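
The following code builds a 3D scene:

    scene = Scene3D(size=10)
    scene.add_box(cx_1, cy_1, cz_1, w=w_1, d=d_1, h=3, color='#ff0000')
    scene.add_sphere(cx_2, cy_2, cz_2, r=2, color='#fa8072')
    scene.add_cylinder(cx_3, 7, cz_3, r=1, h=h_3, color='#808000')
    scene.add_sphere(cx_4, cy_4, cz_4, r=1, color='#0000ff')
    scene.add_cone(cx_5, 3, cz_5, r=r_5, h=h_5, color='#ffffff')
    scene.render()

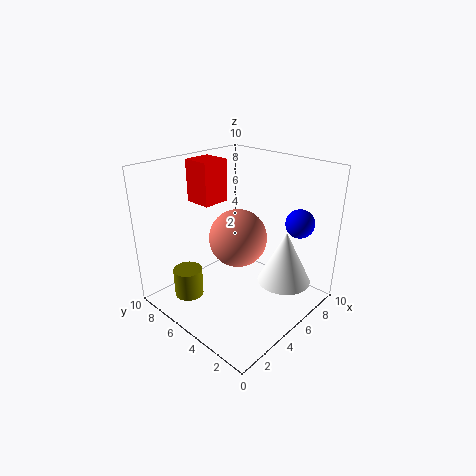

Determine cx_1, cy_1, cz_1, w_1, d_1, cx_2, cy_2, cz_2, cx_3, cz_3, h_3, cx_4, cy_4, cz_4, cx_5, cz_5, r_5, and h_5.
cx_1 = 4
cy_1 = 7
cz_1 = 7
w_1 = 2
d_1 = 2
cx_2 = 5
cy_2 = 5
cz_2 = 5
cx_3 = 2
cz_3 = 1
h_3 = 2
cx_4 = 8
cy_4 = 2
cz_4 = 6
cx_5 = 8
cz_5 = 1
r_5 = 2
h_5 = 4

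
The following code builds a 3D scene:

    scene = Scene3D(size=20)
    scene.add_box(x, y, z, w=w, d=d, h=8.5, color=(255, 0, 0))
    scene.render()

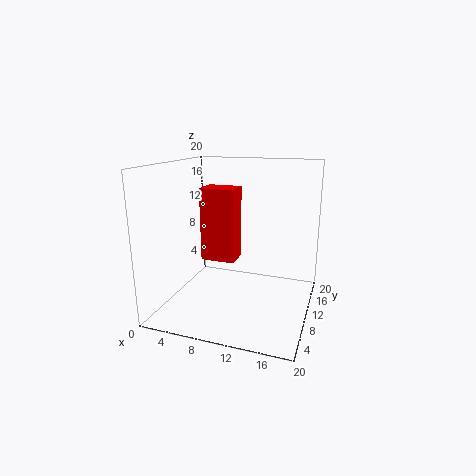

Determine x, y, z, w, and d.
x = 8, y = 2.5, z = 9.5, w = 4, d = 3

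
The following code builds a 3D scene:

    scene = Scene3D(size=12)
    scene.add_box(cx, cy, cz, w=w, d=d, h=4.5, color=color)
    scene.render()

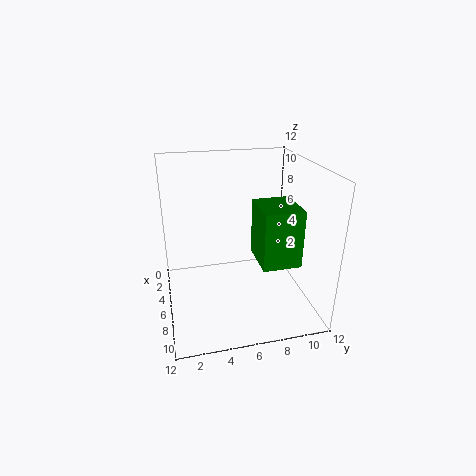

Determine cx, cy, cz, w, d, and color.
cx = 6.5
cy = 7
cz = 5
w = 3.5
d = 3
color = 'green'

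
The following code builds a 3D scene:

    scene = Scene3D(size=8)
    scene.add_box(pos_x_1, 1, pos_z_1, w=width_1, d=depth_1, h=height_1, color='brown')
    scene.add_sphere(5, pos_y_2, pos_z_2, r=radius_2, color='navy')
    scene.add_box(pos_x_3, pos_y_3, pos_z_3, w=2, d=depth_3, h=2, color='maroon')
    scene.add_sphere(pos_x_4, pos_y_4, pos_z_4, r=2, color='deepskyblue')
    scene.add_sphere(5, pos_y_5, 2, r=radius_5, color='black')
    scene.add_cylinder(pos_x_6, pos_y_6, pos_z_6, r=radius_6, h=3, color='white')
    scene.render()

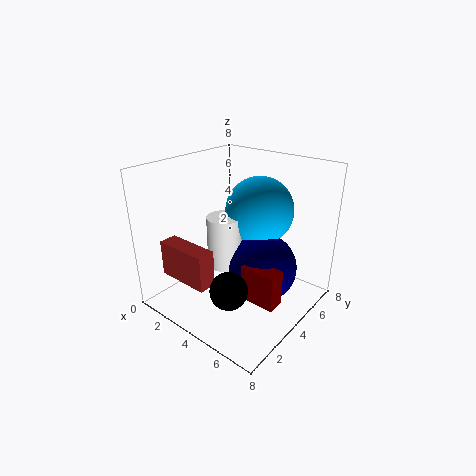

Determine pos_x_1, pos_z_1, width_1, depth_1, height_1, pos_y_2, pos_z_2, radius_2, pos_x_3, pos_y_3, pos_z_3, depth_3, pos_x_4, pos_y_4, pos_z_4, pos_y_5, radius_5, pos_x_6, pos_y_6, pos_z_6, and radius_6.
pos_x_1 = 1; pos_z_1 = 2; width_1 = 3; depth_1 = 1; height_1 = 2; pos_y_2 = 5; pos_z_2 = 2; radius_2 = 2; pos_x_3 = 5; pos_y_3 = 3; pos_z_3 = 1; depth_3 = 1; pos_x_4 = 4; pos_y_4 = 6; pos_z_4 = 5; pos_y_5 = 2; radius_5 = 1; pos_x_6 = 3; pos_y_6 = 4; pos_z_6 = 2; radius_6 = 1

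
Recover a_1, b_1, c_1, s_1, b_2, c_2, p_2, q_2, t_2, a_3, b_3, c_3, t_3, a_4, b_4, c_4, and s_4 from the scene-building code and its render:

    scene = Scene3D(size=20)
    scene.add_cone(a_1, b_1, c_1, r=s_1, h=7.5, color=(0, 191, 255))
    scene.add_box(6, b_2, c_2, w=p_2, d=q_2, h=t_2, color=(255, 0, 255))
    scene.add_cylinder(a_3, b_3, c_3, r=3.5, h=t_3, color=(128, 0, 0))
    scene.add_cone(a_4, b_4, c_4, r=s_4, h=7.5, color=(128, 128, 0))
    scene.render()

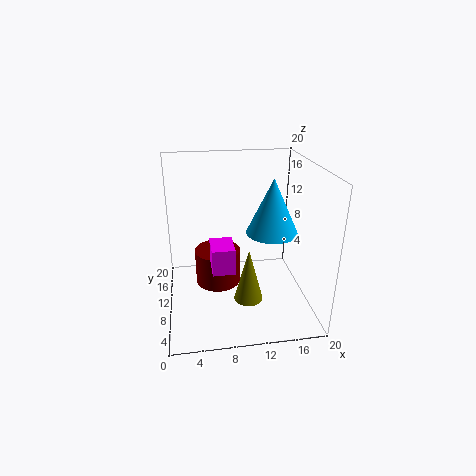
a_1 = 14.5
b_1 = 9
c_1 = 11
s_1 = 3.5
b_2 = 5.5
c_2 = 7
p_2 = 3
q_2 = 4
t_2 = 3.5
a_3 = 7.5
b_3 = 14.5
c_3 = 0.5
t_3 = 5.5
a_4 = 11
b_4 = 7
c_4 = 2
s_4 = 2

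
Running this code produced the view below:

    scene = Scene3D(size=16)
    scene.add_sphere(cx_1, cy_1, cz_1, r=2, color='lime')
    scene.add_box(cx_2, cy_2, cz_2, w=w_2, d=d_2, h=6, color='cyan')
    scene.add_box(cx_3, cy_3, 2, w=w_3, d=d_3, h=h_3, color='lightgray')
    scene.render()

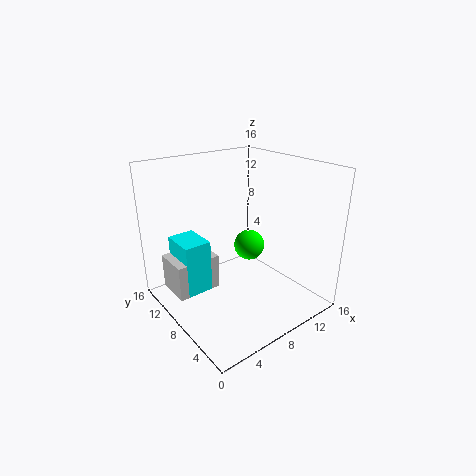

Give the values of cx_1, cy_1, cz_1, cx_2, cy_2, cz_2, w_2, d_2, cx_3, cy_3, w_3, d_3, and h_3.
cx_1 = 13, cy_1 = 12, cz_1 = 4, cx_2 = 2, cy_2 = 9, cz_2 = 2, w_2 = 3, d_2 = 4, cx_3 = 1, cy_3 = 9, w_3 = 5, d_3 = 4, h_3 = 4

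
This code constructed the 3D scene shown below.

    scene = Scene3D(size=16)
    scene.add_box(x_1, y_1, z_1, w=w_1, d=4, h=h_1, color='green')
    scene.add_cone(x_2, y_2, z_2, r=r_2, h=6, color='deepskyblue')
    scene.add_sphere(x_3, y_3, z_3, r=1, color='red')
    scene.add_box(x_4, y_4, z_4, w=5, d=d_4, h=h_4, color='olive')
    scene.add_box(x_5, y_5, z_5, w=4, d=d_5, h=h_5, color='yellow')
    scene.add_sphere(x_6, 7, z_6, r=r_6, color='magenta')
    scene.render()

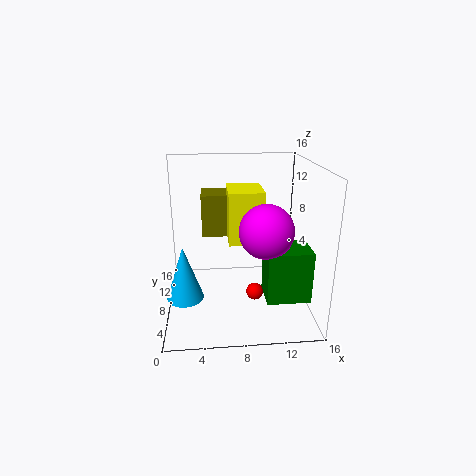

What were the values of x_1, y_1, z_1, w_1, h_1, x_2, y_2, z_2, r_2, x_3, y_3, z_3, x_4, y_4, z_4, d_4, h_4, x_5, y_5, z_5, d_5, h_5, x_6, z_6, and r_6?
x_1 = 11, y_1 = 5, z_1 = 1, w_1 = 5, h_1 = 6, x_2 = 2, y_2 = 6, z_2 = 2, r_2 = 2, x_3 = 10, y_3 = 8, z_3 = 1, x_4 = 4, y_4 = 11, z_4 = 7, d_4 = 4, h_4 = 5, x_5 = 7, y_5 = 8, z_5 = 7, d_5 = 5, h_5 = 6, x_6 = 11, z_6 = 9, r_6 = 3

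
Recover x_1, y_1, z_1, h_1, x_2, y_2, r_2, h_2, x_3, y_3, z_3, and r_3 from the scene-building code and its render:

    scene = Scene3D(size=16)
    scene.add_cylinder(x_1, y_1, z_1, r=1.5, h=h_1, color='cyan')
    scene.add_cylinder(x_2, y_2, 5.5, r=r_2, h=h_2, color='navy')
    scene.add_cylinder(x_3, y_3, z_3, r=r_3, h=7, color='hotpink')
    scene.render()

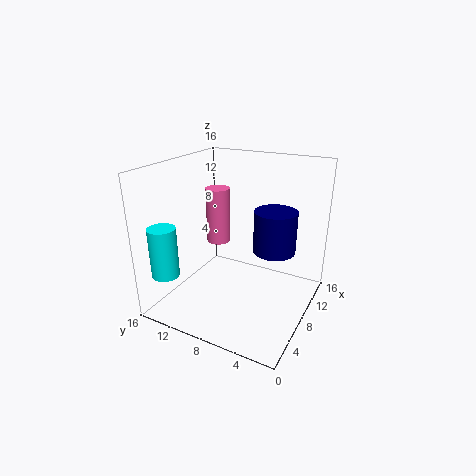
x_1 = 2.5, y_1 = 14, z_1 = 4.5, h_1 = 5.5, x_2 = 11.5, y_2 = 5, r_2 = 2.5, h_2 = 5, x_3 = 12, y_3 = 13, z_3 = 5, r_3 = 1.5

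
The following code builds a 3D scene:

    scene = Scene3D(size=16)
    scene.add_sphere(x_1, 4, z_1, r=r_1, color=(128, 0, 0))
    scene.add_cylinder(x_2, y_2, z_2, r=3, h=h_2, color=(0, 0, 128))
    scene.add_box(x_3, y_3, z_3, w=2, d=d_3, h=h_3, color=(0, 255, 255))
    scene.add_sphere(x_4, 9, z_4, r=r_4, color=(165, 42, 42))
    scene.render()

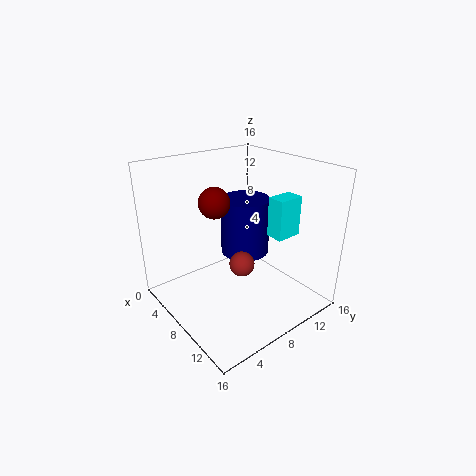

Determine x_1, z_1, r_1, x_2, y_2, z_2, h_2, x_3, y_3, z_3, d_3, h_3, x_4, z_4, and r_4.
x_1 = 9.5, z_1 = 13.5, r_1 = 1.5, x_2 = 5, y_2 = 11.5, z_2 = 4, h_2 = 7, x_3 = 9.5, y_3 = 11, z_3 = 8, d_3 = 3, h_3 = 4.5, x_4 = 7.5, z_4 = 4, r_4 = 1.5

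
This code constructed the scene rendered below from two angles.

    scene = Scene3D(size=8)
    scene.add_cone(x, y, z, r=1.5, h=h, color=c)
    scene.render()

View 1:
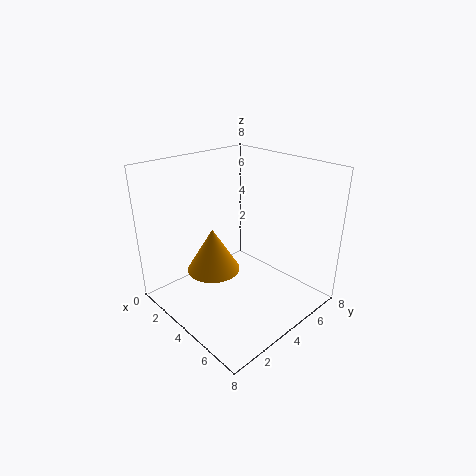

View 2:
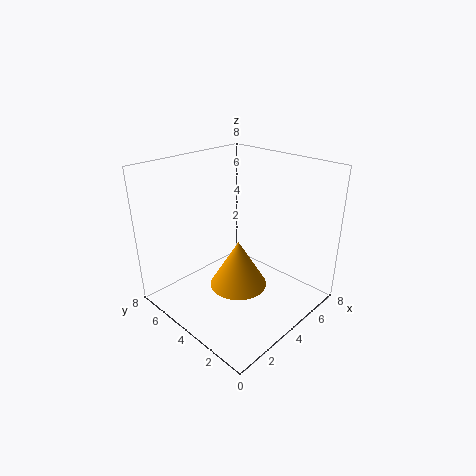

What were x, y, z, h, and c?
x = 3
y = 3
z = 2
h = 2.5
c = 'orange'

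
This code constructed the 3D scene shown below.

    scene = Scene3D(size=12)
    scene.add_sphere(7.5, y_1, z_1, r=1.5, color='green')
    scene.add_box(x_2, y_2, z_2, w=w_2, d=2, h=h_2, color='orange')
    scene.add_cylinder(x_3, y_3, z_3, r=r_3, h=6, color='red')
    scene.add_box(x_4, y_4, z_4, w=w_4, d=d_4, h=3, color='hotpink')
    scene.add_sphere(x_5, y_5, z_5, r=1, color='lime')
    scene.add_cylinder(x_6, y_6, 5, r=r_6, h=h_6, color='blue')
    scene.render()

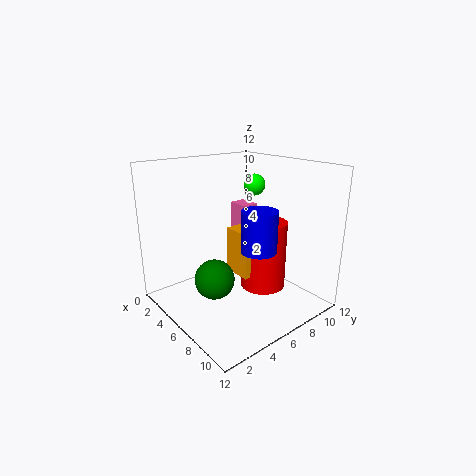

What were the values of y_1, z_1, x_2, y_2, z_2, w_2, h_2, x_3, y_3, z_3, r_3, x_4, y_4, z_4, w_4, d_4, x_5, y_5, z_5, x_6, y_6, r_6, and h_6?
y_1 = 2.5; z_1 = 4; x_2 = 4.5; y_2 = 6; z_2 = 2.5; w_2 = 2.5; h_2 = 4; x_3 = 6.5; y_3 = 8.5; z_3 = 1; r_3 = 2; x_4 = 2.5; y_4 = 8; z_4 = 5; w_4 = 2; d_4 = 1.5; x_5 = 3.5; y_5 = 10; z_5 = 9.5; x_6 = 7.5; y_6 = 7; r_6 = 1.5; h_6 = 3.5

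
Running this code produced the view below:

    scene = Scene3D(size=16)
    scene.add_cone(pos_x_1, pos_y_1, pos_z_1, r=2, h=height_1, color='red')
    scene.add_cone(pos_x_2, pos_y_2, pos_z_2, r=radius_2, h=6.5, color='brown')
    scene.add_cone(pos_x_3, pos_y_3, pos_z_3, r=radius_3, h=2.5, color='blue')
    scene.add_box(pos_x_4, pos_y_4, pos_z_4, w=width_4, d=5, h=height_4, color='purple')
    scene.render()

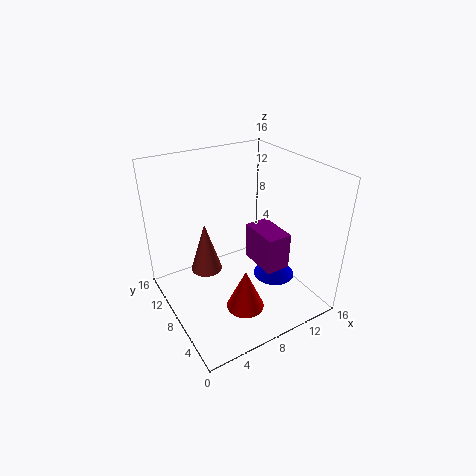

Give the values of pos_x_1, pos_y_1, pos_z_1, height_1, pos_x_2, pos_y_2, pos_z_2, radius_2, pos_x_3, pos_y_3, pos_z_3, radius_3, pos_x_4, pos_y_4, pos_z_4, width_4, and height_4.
pos_x_1 = 6.5; pos_y_1 = 4; pos_z_1 = 2; height_1 = 4.5; pos_x_2 = 6.5; pos_y_2 = 13.5; pos_z_2 = 1; radius_2 = 2; pos_x_3 = 13; pos_y_3 = 7.5; pos_z_3 = 1.5; radius_3 = 2.5; pos_x_4 = 11; pos_y_4 = 6; pos_z_4 = 3; width_4 = 3; height_4 = 4.5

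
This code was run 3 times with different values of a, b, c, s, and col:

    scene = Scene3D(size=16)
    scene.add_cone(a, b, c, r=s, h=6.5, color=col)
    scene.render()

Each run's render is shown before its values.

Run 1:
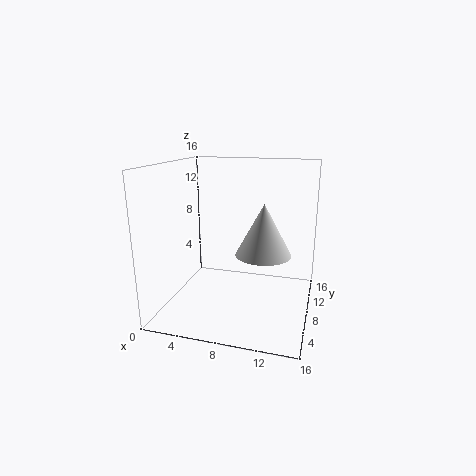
a = 10; b = 12.5; c = 4.5; s = 3.5; col = 'lightgray'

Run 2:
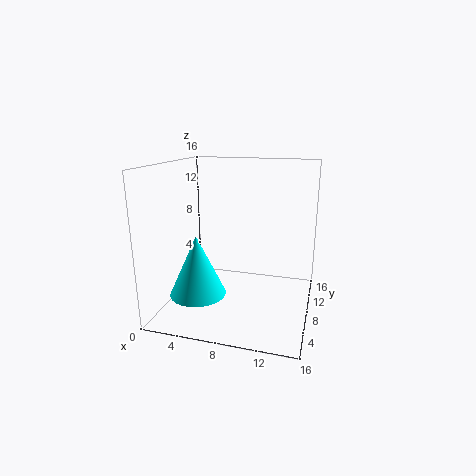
a = 4.5; b = 4.5; c = 2.5; s = 3; col = 'cyan'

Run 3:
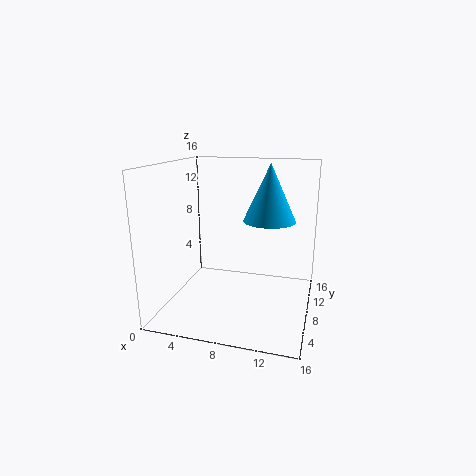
a = 11; b = 10.5; c = 9.5; s = 3; col = 'deepskyblue'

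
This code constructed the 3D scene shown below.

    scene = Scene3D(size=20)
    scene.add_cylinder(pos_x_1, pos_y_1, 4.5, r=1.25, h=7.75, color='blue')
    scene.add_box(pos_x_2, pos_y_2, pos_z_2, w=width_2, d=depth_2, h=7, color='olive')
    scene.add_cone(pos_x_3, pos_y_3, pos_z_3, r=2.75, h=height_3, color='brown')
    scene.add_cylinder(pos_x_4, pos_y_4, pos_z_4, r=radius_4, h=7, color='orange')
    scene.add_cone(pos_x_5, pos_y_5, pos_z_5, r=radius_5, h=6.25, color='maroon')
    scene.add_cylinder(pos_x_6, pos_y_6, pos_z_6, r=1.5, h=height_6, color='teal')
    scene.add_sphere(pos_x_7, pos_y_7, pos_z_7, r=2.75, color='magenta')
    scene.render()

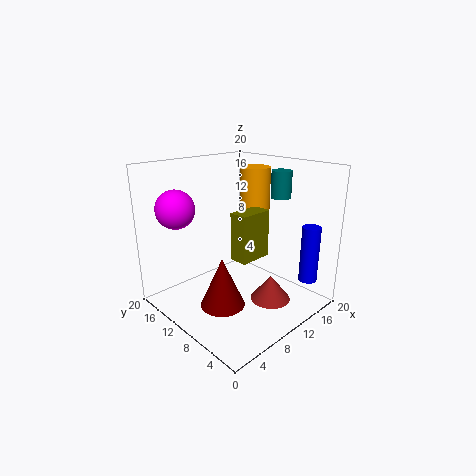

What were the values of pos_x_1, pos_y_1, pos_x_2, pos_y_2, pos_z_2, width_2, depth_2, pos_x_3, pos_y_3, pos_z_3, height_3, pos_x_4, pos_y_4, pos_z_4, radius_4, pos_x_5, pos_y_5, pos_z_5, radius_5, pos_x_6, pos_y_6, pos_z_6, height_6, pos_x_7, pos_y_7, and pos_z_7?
pos_x_1 = 15.75
pos_y_1 = 2
pos_x_2 = 10
pos_y_2 = 8.75
pos_z_2 = 6.25
width_2 = 5
depth_2 = 2.75
pos_x_3 = 11.75
pos_y_3 = 5.25
pos_z_3 = 1.75
height_3 = 3.5
pos_x_4 = 16.25
pos_y_4 = 12.75
pos_z_4 = 11.75
radius_4 = 2.25
pos_x_5 = 4
pos_y_5 = 6.5
pos_z_5 = 3.75
radius_5 = 2.75
pos_x_6 = 17.75
pos_y_6 = 9
pos_z_6 = 14.5
height_6 = 4
pos_x_7 = 4.5
pos_y_7 = 16.75
pos_z_7 = 13.75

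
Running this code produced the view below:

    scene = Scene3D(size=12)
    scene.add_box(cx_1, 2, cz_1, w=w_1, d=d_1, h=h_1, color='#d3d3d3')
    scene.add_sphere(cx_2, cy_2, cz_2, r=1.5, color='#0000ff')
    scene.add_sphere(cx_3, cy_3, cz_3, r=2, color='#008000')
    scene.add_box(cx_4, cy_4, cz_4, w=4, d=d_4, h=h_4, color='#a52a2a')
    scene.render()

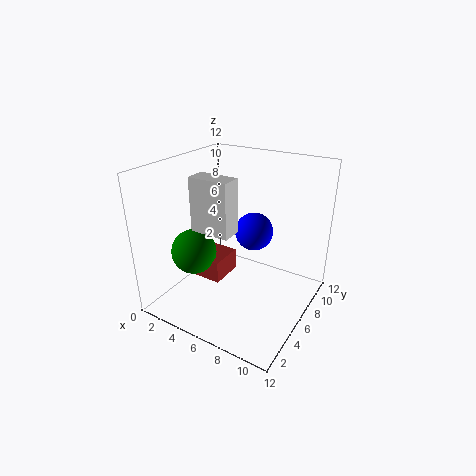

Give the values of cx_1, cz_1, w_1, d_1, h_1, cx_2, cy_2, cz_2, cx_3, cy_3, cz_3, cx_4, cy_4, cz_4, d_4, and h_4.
cx_1 = 4.5, cz_1 = 8, w_1 = 3, d_1 = 1.5, h_1 = 4, cx_2 = 7.5, cy_2 = 6, cz_2 = 7, cx_3 = 2, cy_3 = 5, cz_3 = 4, cx_4 = 0.5, cy_4 = 5, cz_4 = 1.5, d_4 = 3, h_4 = 2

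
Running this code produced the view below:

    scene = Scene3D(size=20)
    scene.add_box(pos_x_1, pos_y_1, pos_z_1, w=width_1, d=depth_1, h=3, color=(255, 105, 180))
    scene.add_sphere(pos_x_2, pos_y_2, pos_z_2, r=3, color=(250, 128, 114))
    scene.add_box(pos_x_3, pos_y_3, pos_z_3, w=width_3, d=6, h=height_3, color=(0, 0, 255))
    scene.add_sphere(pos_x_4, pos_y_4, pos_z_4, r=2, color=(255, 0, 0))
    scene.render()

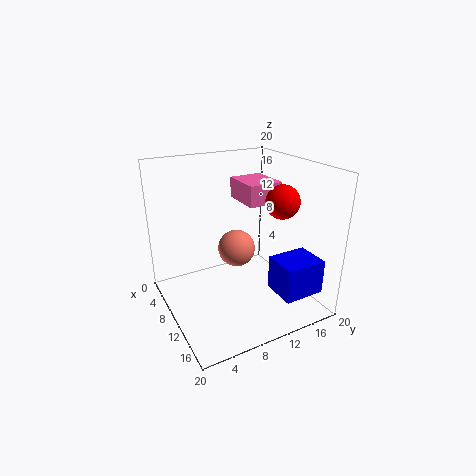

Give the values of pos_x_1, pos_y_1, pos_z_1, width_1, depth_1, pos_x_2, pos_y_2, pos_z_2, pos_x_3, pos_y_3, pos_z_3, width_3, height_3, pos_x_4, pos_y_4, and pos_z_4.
pos_x_1 = 4
pos_y_1 = 12
pos_z_1 = 14
width_1 = 6
depth_1 = 5
pos_x_2 = 4
pos_y_2 = 13
pos_z_2 = 5
pos_x_3 = 12
pos_y_3 = 14
pos_z_3 = 2
width_3 = 5
height_3 = 5
pos_x_4 = 17
pos_y_4 = 12
pos_z_4 = 17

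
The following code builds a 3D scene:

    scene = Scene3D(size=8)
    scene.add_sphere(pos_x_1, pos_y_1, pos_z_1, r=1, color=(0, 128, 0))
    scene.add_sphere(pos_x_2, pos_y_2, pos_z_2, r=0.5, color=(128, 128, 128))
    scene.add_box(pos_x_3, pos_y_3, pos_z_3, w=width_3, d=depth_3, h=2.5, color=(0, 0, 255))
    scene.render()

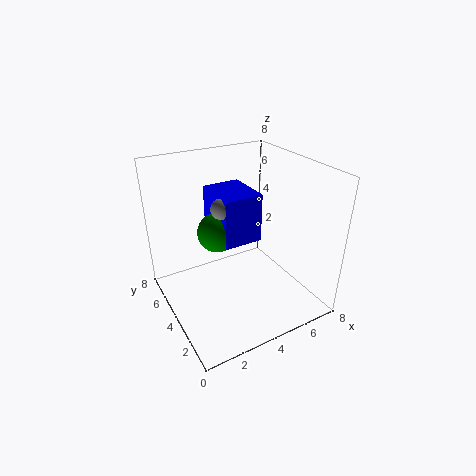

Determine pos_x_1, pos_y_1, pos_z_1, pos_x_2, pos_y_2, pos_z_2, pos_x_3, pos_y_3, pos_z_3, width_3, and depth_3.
pos_x_1 = 2.5
pos_y_1 = 3.5
pos_z_1 = 5
pos_x_2 = 2.5
pos_y_2 = 3
pos_z_2 = 6.5
pos_x_3 = 2.5
pos_y_3 = 2.5
pos_z_3 = 4.5
width_3 = 2
depth_3 = 2.5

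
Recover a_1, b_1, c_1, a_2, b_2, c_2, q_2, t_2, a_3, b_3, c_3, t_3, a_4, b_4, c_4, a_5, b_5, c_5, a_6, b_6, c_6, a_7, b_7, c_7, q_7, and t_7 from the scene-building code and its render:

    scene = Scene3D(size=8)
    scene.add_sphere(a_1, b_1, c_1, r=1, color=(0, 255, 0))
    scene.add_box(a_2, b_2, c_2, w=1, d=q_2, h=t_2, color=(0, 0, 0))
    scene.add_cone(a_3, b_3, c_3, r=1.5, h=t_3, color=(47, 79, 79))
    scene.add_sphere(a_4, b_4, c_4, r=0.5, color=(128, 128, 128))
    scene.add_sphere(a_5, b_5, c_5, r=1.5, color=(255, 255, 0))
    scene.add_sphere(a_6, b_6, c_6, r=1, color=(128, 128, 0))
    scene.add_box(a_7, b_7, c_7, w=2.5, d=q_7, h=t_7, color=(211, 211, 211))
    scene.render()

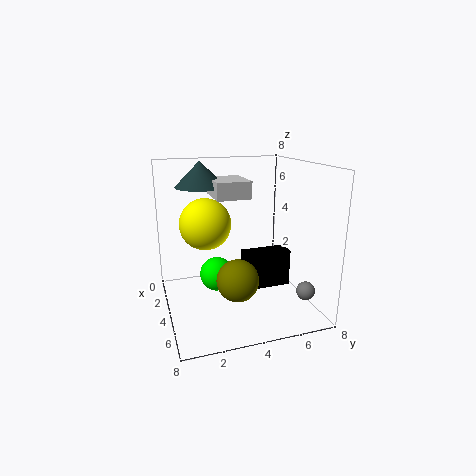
a_1 = 3, b_1 = 3, c_1 = 1.5, a_2 = 4.5, b_2 = 4, c_2 = 1.5, q_2 = 2.5, t_2 = 2, a_3 = 1.5, b_3 = 2.5, c_3 = 6.5, t_3 = 1.5, a_4 = 6.5, b_4 = 7, c_4 = 1.5, a_5 = 2.5, b_5 = 2.5, c_5 = 4.5, a_6 = 7, b_6 = 3, c_6 = 3, a_7 = 1, b_7 = 3, c_7 = 6, q_7 = 2, t_7 = 1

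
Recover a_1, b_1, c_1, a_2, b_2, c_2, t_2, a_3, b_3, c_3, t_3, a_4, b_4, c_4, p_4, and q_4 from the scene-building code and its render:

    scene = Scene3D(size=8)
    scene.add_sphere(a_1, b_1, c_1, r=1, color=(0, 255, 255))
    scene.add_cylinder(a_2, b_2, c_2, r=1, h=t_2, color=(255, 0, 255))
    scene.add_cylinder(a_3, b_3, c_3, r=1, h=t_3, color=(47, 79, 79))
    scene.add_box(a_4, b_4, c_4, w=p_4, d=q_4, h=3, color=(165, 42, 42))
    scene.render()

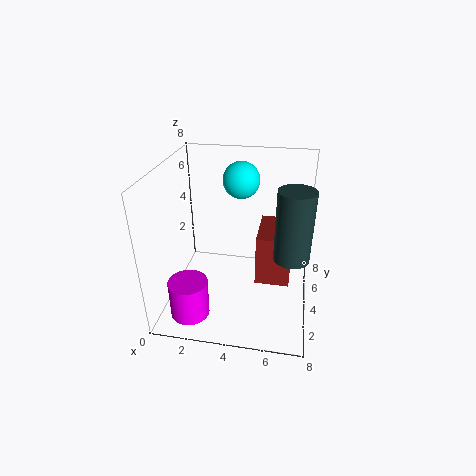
a_1 = 4; b_1 = 5; c_1 = 7; a_2 = 2; b_2 = 1; c_2 = 1; t_2 = 2; a_3 = 7; b_3 = 4; c_3 = 3; t_3 = 4; a_4 = 5; b_4 = 4; c_4 = 1; p_4 = 2; q_4 = 3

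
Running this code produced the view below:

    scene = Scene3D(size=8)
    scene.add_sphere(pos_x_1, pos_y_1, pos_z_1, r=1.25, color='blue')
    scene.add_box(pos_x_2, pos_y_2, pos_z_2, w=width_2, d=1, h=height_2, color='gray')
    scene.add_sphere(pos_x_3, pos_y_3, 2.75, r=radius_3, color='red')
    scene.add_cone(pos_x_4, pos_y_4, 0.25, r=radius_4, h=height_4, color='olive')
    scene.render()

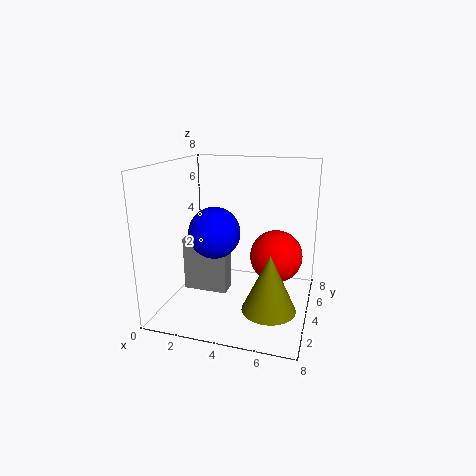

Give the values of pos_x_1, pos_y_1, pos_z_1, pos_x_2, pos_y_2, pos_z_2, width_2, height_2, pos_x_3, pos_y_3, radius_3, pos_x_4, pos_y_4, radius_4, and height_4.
pos_x_1 = 3.5
pos_y_1 = 1.75
pos_z_1 = 5
pos_x_2 = 1.75
pos_y_2 = 1.75
pos_z_2 = 1.75
width_2 = 2.25
height_2 = 2.75
pos_x_3 = 6
pos_y_3 = 5
radius_3 = 1.5
pos_x_4 = 6
pos_y_4 = 3.25
radius_4 = 1.5
height_4 = 3.25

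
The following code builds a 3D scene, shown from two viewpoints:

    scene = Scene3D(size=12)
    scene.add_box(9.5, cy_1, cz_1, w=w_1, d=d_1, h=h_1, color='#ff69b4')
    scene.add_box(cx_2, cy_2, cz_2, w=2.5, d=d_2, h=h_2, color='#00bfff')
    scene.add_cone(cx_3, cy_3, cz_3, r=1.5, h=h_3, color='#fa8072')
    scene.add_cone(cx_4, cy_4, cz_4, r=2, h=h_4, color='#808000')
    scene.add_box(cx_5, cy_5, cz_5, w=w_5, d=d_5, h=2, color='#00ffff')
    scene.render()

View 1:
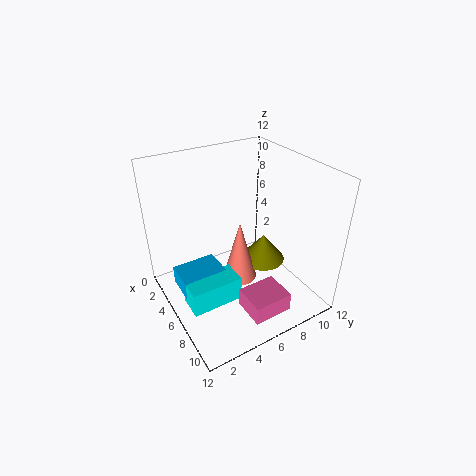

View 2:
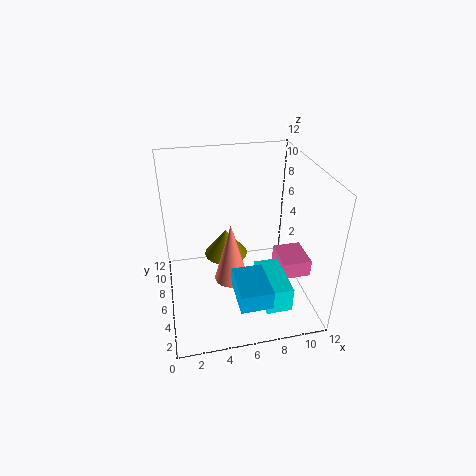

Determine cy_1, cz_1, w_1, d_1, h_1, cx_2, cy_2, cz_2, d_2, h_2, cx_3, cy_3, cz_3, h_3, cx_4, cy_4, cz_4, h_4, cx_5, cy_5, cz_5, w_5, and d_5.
cy_1 = 4
cz_1 = 2.5
w_1 = 2.5
d_1 = 3
h_1 = 1.5
cx_2 = 5
cy_2 = 0.5
cz_2 = 3
d_2 = 3.5
h_2 = 1.5
cx_3 = 5.5
cy_3 = 6.5
cz_3 = 1.5
h_3 = 5.5
cx_4 = 5.5
cy_4 = 9
cz_4 = 2.5
h_4 = 2.5
cx_5 = 7
cy_5 = 0.5
cz_5 = 2.5
w_5 = 2
d_5 = 4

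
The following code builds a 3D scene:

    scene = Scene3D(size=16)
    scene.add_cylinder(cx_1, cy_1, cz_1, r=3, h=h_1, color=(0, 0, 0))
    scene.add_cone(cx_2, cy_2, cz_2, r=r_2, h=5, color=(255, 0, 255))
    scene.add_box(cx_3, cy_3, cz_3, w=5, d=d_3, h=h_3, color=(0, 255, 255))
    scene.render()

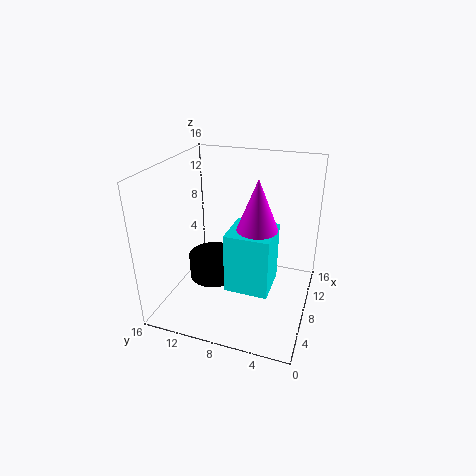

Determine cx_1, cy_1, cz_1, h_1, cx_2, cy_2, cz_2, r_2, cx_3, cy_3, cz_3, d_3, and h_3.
cx_1 = 10; cy_1 = 12; cz_1 = 1; h_1 = 3; cx_2 = 5; cy_2 = 5; cz_2 = 11; r_2 = 2; cx_3 = 6; cy_3 = 4; cz_3 = 2; d_3 = 5; h_3 = 7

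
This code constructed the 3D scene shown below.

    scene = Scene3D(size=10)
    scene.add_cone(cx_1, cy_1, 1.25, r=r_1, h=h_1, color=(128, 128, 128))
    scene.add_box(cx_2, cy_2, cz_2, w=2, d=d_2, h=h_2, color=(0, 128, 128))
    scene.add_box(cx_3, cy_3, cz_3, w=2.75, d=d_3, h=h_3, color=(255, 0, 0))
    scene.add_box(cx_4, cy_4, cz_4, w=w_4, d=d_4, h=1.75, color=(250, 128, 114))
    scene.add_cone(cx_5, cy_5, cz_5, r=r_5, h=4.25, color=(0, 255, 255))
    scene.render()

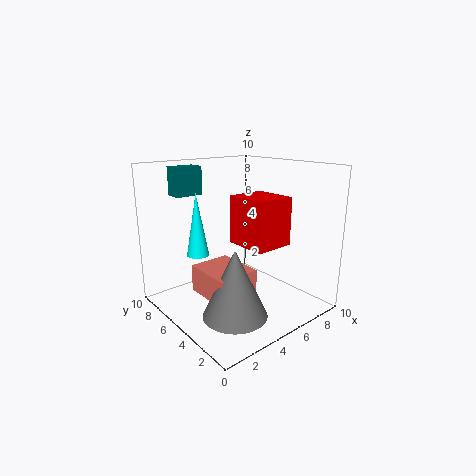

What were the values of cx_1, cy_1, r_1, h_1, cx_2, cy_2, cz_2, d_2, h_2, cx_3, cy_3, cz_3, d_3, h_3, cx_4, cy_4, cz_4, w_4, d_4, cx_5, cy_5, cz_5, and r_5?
cx_1 = 2.5, cy_1 = 2.25, r_1 = 2, h_1 = 4.25, cx_2 = 2, cy_2 = 7.75, cz_2 = 7.75, d_2 = 1.25, h_2 = 2, cx_3 = 4.5, cy_3 = 2.25, cz_3 = 4.75, d_3 = 3, h_3 = 3.25, cx_4 = 1.5, cy_4 = 2.25, cz_4 = 2, w_4 = 2.75, d_4 = 3.25, cx_5 = 2.5, cy_5 = 6.25, cz_5 = 4, r_5 = 0.75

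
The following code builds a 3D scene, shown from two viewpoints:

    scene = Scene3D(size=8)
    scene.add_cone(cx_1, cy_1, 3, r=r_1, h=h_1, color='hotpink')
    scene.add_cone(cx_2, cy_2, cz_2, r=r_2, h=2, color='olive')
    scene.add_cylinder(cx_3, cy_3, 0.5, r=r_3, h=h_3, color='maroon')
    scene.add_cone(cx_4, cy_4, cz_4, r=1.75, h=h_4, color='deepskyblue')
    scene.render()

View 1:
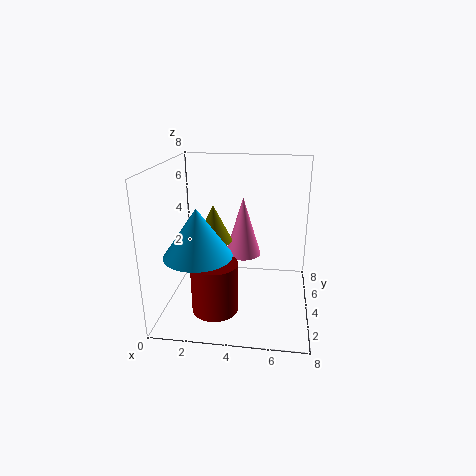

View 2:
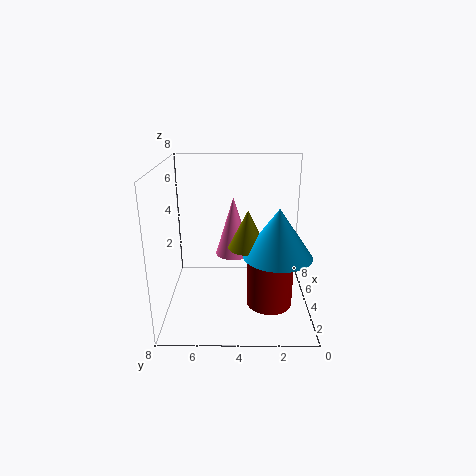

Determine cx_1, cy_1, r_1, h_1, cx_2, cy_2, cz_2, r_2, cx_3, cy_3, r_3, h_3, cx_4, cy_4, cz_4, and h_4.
cx_1 = 4.25; cy_1 = 4.25; r_1 = 1; h_1 = 3.25; cx_2 = 2.75; cy_2 = 3.5; cz_2 = 4; r_2 = 1; cx_3 = 3; cy_3 = 2.25; r_3 = 1.25; h_3 = 2.75; cx_4 = 2.25; cy_4 = 2; cz_4 = 3.75; h_4 = 2.5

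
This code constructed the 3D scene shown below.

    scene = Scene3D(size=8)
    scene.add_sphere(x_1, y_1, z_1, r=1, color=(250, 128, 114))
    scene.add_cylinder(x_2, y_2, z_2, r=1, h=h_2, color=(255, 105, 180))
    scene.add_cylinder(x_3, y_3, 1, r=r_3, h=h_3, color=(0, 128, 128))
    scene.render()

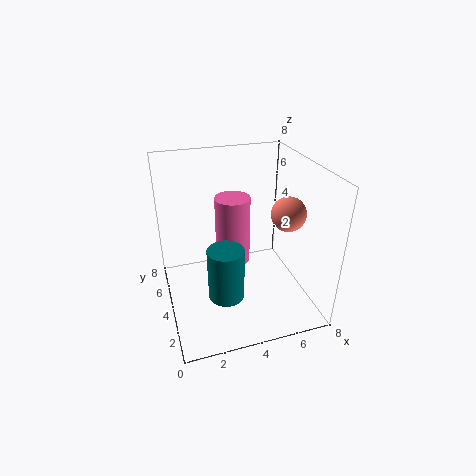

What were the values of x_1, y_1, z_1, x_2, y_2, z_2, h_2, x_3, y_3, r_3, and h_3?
x_1 = 7; y_1 = 4; z_1 = 5; x_2 = 4; y_2 = 5; z_2 = 2; h_2 = 4; x_3 = 3; y_3 = 3; r_3 = 1; h_3 = 3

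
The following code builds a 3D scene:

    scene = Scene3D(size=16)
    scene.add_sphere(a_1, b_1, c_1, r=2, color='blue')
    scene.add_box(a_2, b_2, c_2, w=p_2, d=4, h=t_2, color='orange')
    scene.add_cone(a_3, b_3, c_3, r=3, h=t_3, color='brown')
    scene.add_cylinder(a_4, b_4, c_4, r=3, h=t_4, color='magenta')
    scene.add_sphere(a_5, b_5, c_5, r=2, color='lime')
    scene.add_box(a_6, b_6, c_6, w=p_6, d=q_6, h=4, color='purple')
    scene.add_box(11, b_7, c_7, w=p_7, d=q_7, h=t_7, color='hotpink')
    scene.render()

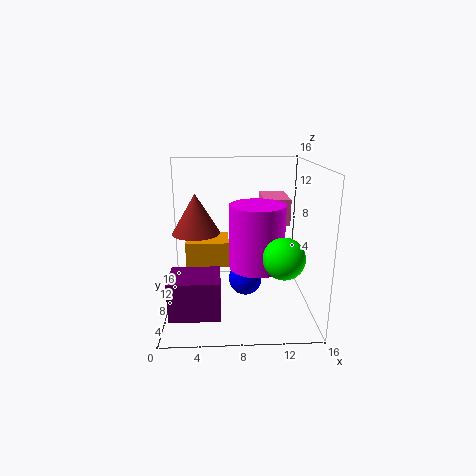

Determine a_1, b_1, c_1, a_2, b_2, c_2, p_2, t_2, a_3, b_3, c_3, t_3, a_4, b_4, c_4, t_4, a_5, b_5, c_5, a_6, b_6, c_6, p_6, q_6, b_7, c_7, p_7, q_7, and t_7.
a_1 = 9, b_1 = 10, c_1 = 2, a_2 = 2, b_2 = 9, c_2 = 4, p_2 = 5, t_2 = 3, a_3 = 3, b_3 = 13, c_3 = 7, t_3 = 5, a_4 = 10, b_4 = 7, c_4 = 5, t_4 = 7, a_5 = 12, b_5 = 2, c_5 = 8, a_6 = 1, b_6 = 1, c_6 = 2, p_6 = 5, q_6 = 4, b_7 = 9, c_7 = 9, p_7 = 3, q_7 = 5, t_7 = 3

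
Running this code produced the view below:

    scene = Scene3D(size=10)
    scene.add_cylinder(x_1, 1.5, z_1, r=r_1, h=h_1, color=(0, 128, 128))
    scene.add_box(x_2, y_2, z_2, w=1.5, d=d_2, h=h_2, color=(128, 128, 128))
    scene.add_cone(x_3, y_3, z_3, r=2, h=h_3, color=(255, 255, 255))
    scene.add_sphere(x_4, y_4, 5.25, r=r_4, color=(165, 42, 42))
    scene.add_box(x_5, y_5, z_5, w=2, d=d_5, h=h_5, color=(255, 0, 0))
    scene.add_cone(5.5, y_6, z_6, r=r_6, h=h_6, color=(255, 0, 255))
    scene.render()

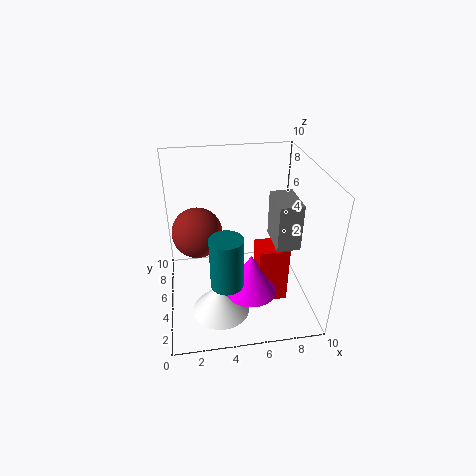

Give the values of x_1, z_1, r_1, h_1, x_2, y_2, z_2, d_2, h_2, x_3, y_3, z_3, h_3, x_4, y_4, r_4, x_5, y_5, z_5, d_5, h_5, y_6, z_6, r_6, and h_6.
x_1 = 3.75
z_1 = 4
r_1 = 1
h_1 = 3.25
x_2 = 7
y_2 = 2.25
z_2 = 5.5
d_2 = 2.5
h_2 = 3
x_3 = 3.5
y_3 = 3.25
z_3 = 0.25
h_3 = 2.25
x_4 = 2.25
y_4 = 5.75
r_4 = 1.75
x_5 = 6
y_5 = 2.5
z_5 = 1.25
d_5 = 1.75
h_5 = 4
y_6 = 2.75
z_6 = 2.25
r_6 = 1.75
h_6 = 2.75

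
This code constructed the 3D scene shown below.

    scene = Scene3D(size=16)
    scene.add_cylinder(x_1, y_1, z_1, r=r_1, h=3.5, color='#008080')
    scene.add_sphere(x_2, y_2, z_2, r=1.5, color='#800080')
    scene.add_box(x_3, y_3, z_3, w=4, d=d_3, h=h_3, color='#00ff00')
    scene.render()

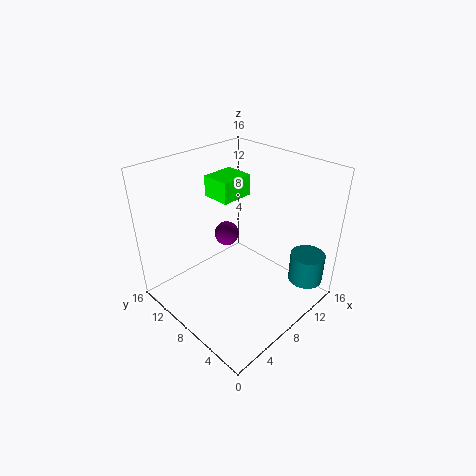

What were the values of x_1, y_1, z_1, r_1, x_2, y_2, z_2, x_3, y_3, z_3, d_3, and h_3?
x_1 = 14, y_1 = 2.5, z_1 = 2, r_1 = 2, x_2 = 10, y_2 = 12, z_2 = 6, x_3 = 8.5, y_3 = 10.5, z_3 = 11, d_3 = 3.5, h_3 = 2.5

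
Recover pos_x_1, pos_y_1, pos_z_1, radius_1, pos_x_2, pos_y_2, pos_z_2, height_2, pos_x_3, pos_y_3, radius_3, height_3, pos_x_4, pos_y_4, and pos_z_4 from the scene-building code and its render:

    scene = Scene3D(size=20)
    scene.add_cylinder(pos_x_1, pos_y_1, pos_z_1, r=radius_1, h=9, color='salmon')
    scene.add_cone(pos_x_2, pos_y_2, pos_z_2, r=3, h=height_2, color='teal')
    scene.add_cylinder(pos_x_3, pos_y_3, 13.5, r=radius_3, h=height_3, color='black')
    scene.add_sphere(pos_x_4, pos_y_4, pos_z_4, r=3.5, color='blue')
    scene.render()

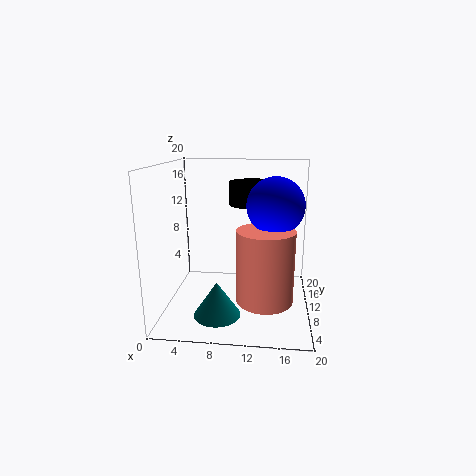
pos_x_1 = 14; pos_y_1 = 4; pos_z_1 = 4; radius_1 = 3.5; pos_x_2 = 8; pos_y_2 = 4; pos_z_2 = 1.5; height_2 = 4.5; pos_x_3 = 11.5; pos_y_3 = 16; radius_3 = 3.5; height_3 = 3.5; pos_x_4 = 15; pos_y_4 = 6; pos_z_4 = 15.5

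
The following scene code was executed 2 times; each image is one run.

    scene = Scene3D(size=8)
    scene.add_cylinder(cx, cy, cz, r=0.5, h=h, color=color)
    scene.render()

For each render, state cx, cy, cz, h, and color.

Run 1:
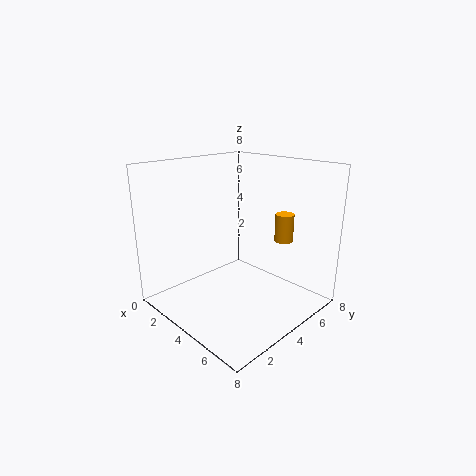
cx = 6, cy = 5.5, cz = 4, h = 1.5, color = 'orange'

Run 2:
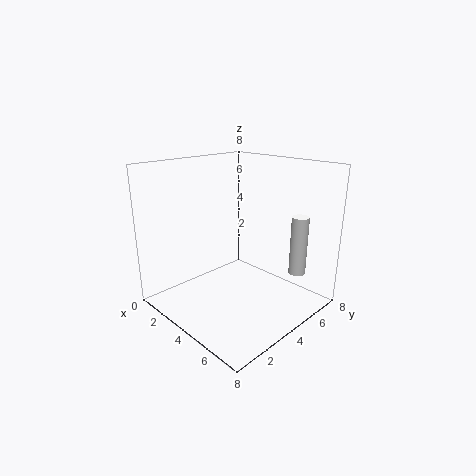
cx = 6, cy = 7, cz = 1.5, h = 3.5, color = 'white'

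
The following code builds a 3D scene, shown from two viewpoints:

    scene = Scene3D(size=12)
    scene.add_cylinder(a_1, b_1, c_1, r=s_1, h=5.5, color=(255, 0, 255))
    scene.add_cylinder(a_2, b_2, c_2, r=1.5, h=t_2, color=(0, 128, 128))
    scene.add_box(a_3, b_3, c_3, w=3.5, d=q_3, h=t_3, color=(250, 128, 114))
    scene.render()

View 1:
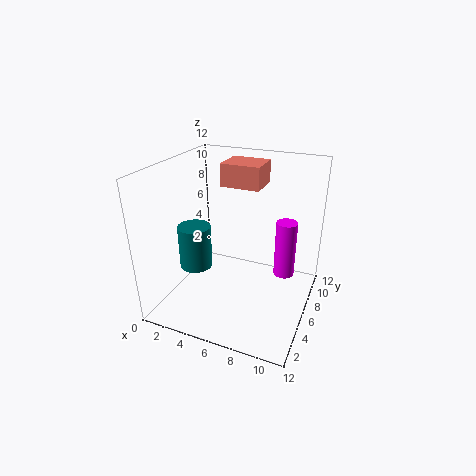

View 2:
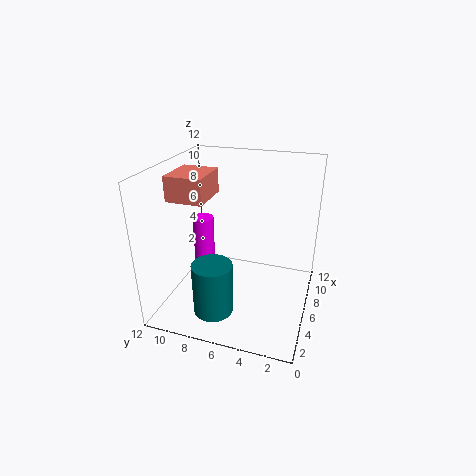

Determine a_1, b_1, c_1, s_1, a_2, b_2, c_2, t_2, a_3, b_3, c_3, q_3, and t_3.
a_1 = 9; b_1 = 10.5; c_1 = 0.5; s_1 = 1; a_2 = 1.5; b_2 = 6.5; c_2 = 2; t_2 = 4; a_3 = 3.5; b_3 = 8; c_3 = 9.5; q_3 = 3; t_3 = 2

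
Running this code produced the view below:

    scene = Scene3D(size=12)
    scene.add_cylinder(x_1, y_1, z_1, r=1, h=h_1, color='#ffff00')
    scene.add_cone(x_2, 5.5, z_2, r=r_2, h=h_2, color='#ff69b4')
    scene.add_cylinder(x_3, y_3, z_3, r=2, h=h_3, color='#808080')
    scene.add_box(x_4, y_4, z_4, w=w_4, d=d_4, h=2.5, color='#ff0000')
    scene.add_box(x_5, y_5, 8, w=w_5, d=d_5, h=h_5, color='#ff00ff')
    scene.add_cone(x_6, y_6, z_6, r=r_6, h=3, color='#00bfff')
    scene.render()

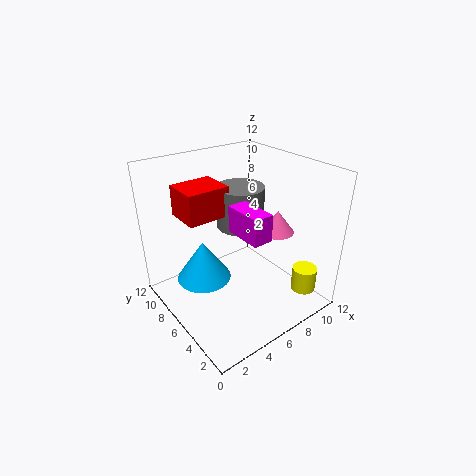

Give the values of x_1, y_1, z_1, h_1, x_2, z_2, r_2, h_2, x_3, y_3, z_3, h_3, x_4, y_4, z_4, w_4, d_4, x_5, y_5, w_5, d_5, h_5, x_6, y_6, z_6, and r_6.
x_1 = 9.5, y_1 = 1.5, z_1 = 2, h_1 = 2, x_2 = 10, z_2 = 5.5, r_2 = 1.5, h_2 = 2, x_3 = 7, y_3 = 7, z_3 = 6.5, h_3 = 3.5, x_4 = 2, y_4 = 6.5, z_4 = 8, w_4 = 3.5, d_4 = 3, x_5 = 4, y_5 = 1.5, w_5 = 1.5, d_5 = 3, h_5 = 2, x_6 = 2, y_6 = 5, z_6 = 4.5, r_6 = 2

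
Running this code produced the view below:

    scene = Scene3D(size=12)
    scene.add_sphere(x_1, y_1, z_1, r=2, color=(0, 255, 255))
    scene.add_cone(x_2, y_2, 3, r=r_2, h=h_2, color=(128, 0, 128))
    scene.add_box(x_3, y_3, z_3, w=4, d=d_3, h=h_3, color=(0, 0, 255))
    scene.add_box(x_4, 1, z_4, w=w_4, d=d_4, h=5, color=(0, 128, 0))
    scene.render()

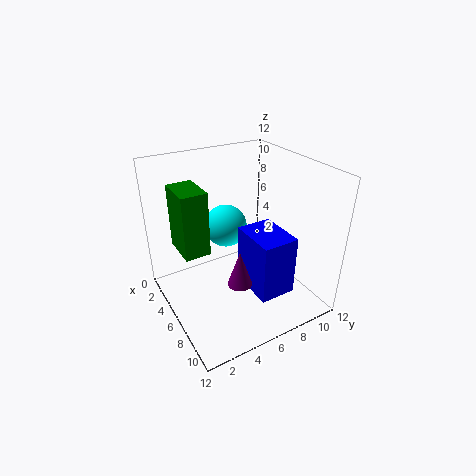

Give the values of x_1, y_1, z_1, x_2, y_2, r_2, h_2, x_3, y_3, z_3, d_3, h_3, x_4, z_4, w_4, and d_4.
x_1 = 2, y_1 = 7, z_1 = 5, x_2 = 8, y_2 = 5, r_2 = 1, h_2 = 3, x_3 = 6, y_3 = 6, z_3 = 2, d_3 = 3, h_3 = 5, x_4 = 4, z_4 = 6, w_4 = 3, d_4 = 2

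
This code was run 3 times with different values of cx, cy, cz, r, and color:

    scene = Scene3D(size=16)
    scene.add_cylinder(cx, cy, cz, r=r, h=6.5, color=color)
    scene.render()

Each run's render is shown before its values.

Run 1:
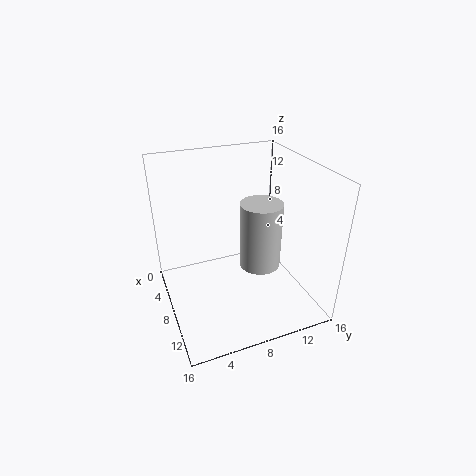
cx = 12.5; cy = 8.5; cz = 7.5; r = 2; color = 'lightgray'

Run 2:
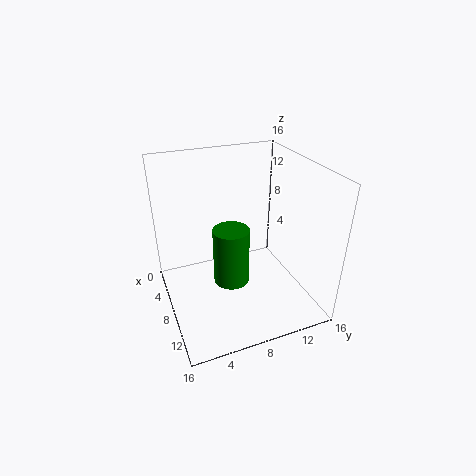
cx = 8.5; cy = 7; cz = 3; r = 2; color = 'green'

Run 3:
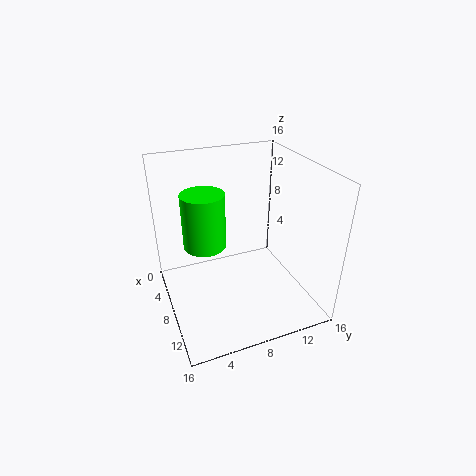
cx = 5; cy = 5; cz = 6; r = 2.5; color = 'lime'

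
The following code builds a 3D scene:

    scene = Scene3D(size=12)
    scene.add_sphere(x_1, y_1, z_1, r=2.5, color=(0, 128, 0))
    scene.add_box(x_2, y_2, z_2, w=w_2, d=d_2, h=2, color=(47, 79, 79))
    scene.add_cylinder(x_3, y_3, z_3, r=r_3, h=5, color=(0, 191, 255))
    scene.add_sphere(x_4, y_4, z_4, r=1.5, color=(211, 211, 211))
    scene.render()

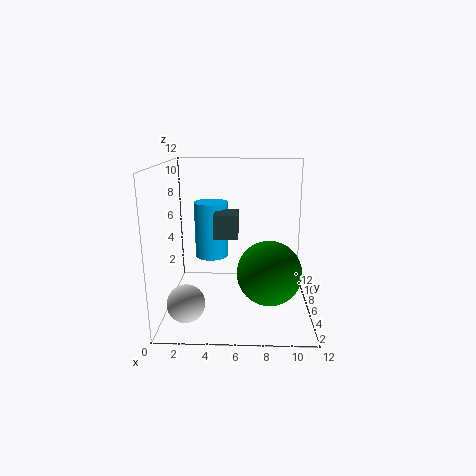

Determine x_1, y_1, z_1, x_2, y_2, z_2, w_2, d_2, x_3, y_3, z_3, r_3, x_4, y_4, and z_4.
x_1 = 8.5
y_1 = 3.5
z_1 = 4
x_2 = 4
y_2 = 5.5
z_2 = 6
w_2 = 2
d_2 = 2.5
x_3 = 3.5
y_3 = 8.5
z_3 = 3.5
r_3 = 1.5
x_4 = 2
y_4 = 3
z_4 = 1.5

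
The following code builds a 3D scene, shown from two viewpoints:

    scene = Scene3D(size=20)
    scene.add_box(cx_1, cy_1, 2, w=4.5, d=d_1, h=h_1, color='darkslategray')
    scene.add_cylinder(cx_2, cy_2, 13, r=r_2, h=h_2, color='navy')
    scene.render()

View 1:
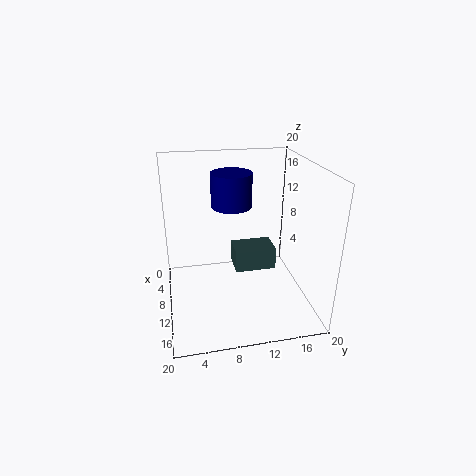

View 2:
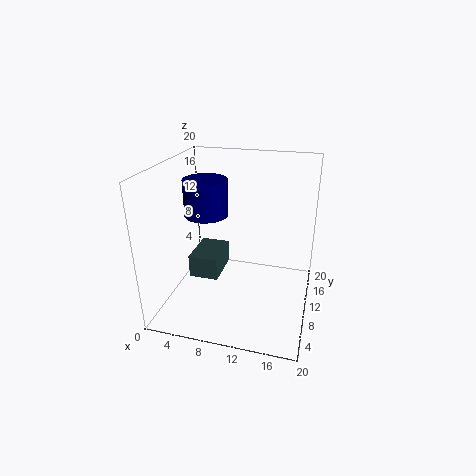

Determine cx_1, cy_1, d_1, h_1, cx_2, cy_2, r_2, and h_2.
cx_1 = 2
cy_1 = 10.5
d_1 = 6.5
h_1 = 3.5
cx_2 = 5.5
cy_2 = 10
r_2 = 3
h_2 = 5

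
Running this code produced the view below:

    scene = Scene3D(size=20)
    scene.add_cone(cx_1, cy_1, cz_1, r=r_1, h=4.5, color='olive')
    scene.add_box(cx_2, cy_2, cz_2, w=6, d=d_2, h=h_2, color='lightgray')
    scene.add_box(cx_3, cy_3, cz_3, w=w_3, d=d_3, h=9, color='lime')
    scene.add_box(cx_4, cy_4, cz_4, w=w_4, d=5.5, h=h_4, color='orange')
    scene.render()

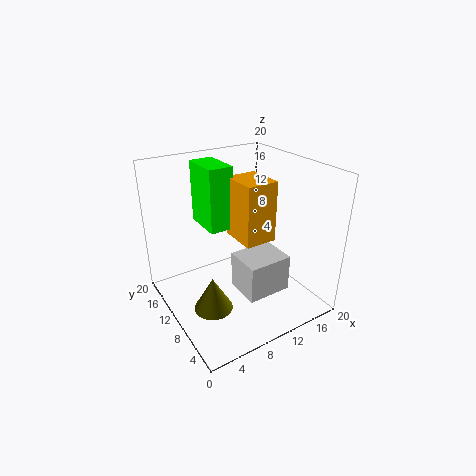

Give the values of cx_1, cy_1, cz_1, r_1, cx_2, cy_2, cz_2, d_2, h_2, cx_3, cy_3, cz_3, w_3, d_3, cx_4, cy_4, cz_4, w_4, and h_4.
cx_1 = 4, cy_1 = 6.5, cz_1 = 3, r_1 = 2.5, cx_2 = 8, cy_2 = 3.5, cz_2 = 4, d_2 = 5, h_2 = 5, cx_3 = 7, cy_3 = 12, cz_3 = 10.5, w_3 = 3.5, d_3 = 6, cx_4 = 10, cy_4 = 7.5, cz_4 = 9.5, w_4 = 4.5, h_4 = 8.5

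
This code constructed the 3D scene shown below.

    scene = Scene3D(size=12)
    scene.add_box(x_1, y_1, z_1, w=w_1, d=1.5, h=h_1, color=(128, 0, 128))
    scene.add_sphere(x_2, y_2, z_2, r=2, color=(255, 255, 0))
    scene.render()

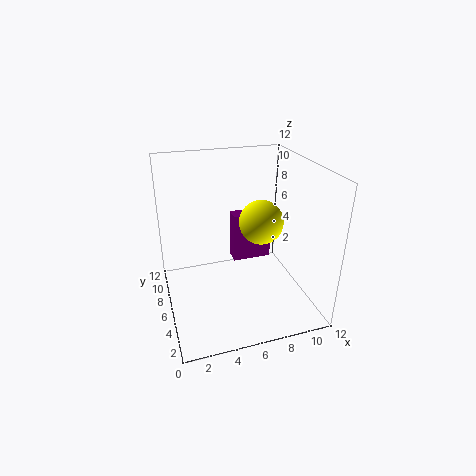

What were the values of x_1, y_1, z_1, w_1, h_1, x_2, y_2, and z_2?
x_1 = 6.75
y_1 = 9.5
z_1 = 1.5
w_1 = 3.75
h_1 = 4.75
x_2 = 8.75
y_2 = 7.75
z_2 = 6.25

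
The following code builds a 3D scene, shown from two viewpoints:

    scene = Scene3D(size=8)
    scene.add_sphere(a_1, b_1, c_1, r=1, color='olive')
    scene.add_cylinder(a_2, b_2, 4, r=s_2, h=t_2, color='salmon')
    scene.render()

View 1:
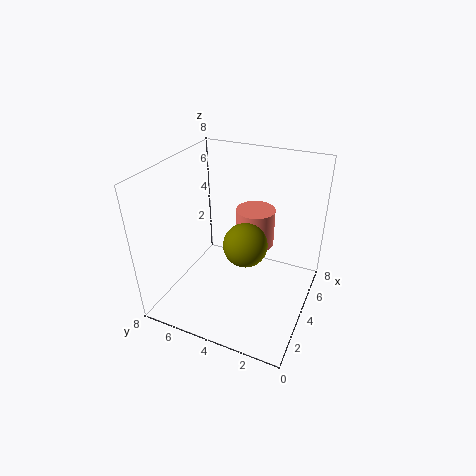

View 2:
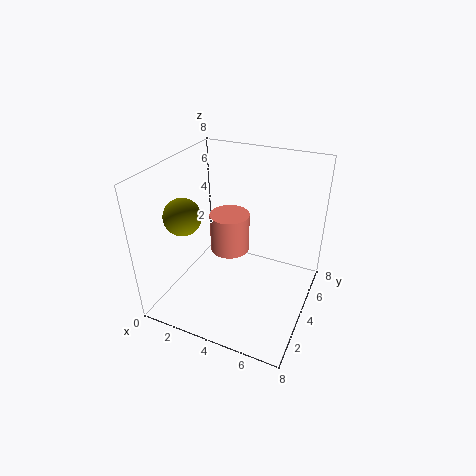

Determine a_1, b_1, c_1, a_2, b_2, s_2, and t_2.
a_1 = 1.5
b_1 = 2.5
c_1 = 5.5
a_2 = 4
b_2 = 3
s_2 = 1
t_2 = 2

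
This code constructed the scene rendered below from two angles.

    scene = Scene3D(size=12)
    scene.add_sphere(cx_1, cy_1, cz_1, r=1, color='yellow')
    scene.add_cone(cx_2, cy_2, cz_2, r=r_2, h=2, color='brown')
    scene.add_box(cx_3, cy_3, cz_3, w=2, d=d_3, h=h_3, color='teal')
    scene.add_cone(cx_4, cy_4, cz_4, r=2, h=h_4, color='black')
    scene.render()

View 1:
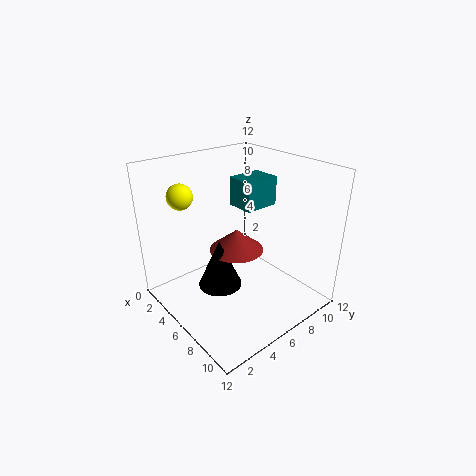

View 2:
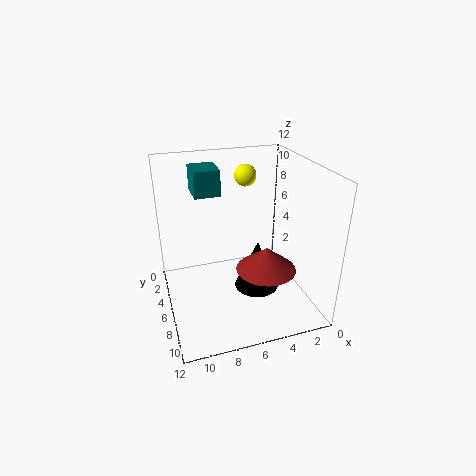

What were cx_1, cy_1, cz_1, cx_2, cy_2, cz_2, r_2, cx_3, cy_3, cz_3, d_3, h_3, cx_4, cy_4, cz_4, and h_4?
cx_1 = 4; cy_1 = 2; cz_1 = 10; cx_2 = 4; cy_2 = 7.5; cz_2 = 3.5; r_2 = 2.5; cx_3 = 7.5; cy_3 = 4; cz_3 = 10; d_3 = 2.5; h_3 = 2; cx_4 = 4; cy_4 = 5.5; cz_4 = 0.5; h_4 = 4.5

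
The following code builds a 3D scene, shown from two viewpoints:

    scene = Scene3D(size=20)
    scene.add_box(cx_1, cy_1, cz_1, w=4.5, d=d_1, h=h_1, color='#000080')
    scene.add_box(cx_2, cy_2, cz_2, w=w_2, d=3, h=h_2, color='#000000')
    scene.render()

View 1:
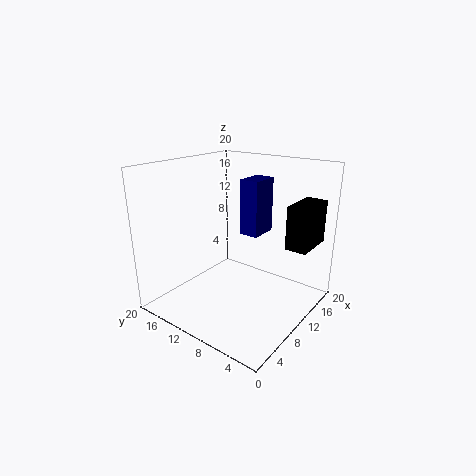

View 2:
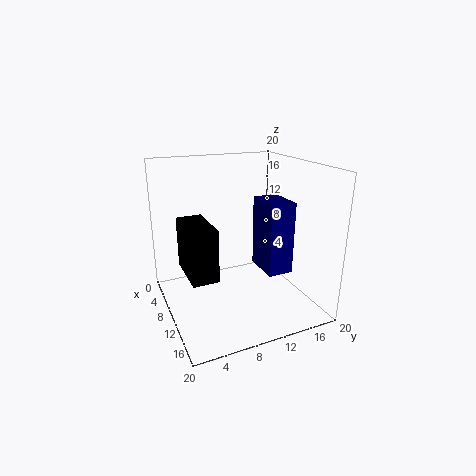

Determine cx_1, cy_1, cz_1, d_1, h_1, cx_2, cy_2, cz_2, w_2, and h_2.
cx_1 = 14.5, cy_1 = 10, cz_1 = 8.5, d_1 = 3, h_1 = 8.5, cx_2 = 12.5, cy_2 = 1, cz_2 = 9, w_2 = 6, h_2 = 6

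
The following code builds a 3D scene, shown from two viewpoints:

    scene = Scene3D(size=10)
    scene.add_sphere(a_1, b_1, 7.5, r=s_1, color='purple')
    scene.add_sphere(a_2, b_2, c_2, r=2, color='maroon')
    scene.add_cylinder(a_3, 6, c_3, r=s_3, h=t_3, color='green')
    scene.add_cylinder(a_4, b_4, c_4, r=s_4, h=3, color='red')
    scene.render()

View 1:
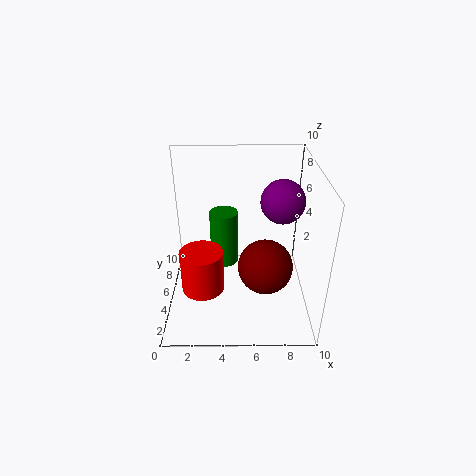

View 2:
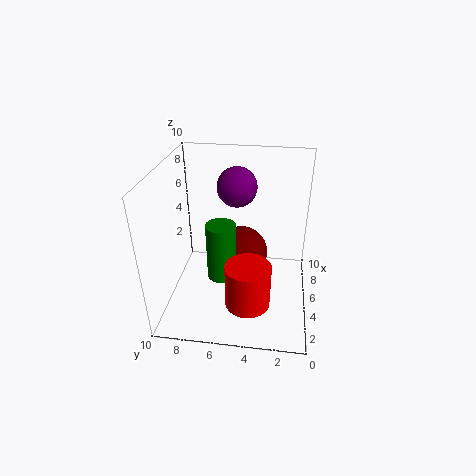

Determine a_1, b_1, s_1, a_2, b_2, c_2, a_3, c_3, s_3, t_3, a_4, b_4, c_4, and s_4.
a_1 = 8, b_1 = 5.5, s_1 = 1.5, a_2 = 7, b_2 = 5, c_2 = 2.5, a_3 = 4, c_3 = 2.5, s_3 = 1, t_3 = 4, a_4 = 2.5, b_4 = 4, c_4 = 1.5, s_4 = 1.5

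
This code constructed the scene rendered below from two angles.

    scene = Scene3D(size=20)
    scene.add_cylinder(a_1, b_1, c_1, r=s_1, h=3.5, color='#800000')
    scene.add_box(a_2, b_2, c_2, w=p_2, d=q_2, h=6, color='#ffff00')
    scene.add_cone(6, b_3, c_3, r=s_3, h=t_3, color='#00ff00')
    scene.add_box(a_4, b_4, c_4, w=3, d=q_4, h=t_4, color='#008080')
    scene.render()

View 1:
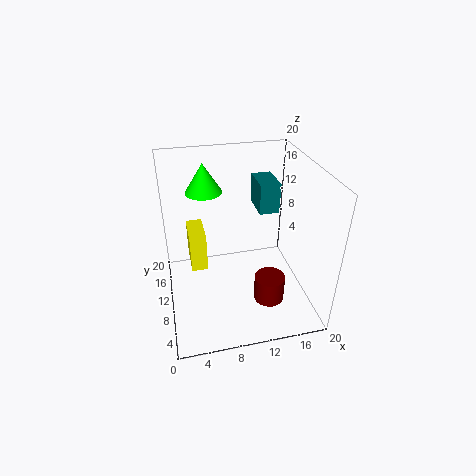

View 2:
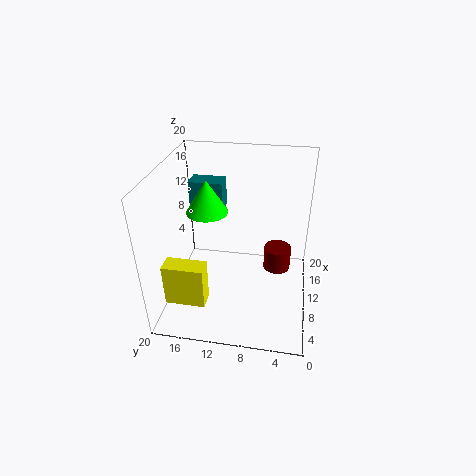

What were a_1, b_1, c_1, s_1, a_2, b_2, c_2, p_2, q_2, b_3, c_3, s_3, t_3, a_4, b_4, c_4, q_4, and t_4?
a_1 = 13; b_1 = 4.5; c_1 = 3.5; s_1 = 2; a_2 = 3.5; b_2 = 13.5; c_2 = 2.5; p_2 = 2.5; q_2 = 5.5; b_3 = 13; c_3 = 16; s_3 = 2.5; t_3 = 4; a_4 = 14; b_4 = 13; c_4 = 11.5; q_4 = 5; t_4 = 4.5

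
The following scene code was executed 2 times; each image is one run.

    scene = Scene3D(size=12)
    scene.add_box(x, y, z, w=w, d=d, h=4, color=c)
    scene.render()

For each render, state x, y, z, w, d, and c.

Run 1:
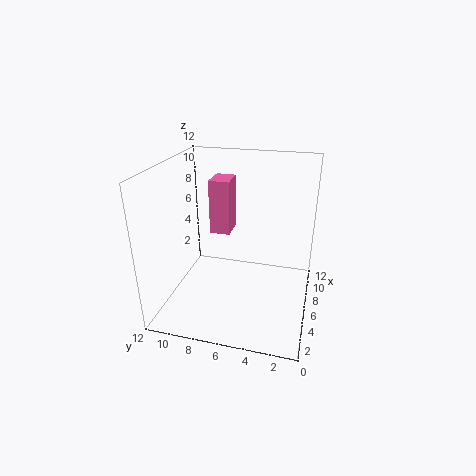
x = 3.5, y = 6, z = 7.5, w = 2, d = 1.5, c = 'hotpink'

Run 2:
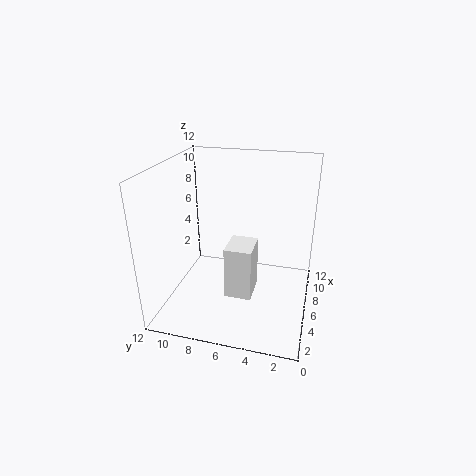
x = 2, y = 4, z = 3, w = 2.5, d = 2, c = 'white'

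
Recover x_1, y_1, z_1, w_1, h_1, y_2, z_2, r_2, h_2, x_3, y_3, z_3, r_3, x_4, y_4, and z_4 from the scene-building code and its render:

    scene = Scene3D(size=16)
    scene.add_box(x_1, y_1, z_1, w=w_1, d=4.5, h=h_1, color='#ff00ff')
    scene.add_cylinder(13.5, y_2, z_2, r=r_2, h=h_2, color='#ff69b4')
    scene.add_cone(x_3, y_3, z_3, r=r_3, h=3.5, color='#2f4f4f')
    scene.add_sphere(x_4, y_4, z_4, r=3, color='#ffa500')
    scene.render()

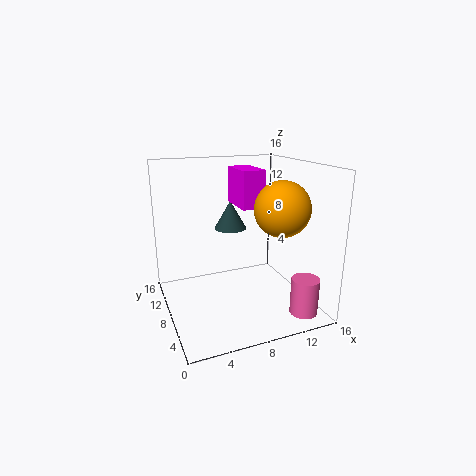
x_1 = 8
y_1 = 6.5
z_1 = 11.5
w_1 = 2.5
h_1 = 4
y_2 = 2.5
z_2 = 0.5
r_2 = 1.5
h_2 = 4
x_3 = 9
y_3 = 13
z_3 = 7.5
r_3 = 2
x_4 = 12
y_4 = 5.5
z_4 = 11.5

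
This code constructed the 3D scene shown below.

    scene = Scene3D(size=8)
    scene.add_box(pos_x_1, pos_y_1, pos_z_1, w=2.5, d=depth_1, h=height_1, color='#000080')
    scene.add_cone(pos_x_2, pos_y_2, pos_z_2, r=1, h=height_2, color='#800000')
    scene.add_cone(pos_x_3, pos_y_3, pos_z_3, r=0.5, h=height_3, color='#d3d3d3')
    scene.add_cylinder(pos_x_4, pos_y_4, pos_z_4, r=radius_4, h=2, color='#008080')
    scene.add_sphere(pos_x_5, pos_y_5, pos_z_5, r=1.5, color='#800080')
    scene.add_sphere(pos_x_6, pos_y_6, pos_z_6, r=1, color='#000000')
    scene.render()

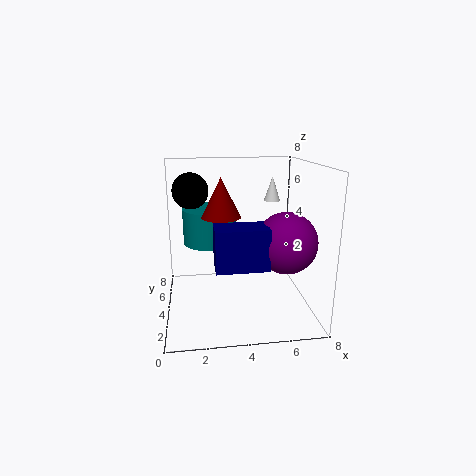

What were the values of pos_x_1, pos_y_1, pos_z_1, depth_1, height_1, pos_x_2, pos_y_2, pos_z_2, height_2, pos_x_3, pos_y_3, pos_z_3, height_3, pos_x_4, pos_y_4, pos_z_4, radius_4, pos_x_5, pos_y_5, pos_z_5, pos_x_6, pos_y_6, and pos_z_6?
pos_x_1 = 2.5; pos_y_1 = 0.5; pos_z_1 = 3.5; depth_1 = 1.5; height_1 = 2; pos_x_2 = 3; pos_y_2 = 3; pos_z_2 = 5.5; height_2 = 2; pos_x_3 = 6.5; pos_y_3 = 6.5; pos_z_3 = 5.5; height_3 = 1.5; pos_x_4 = 2.5; pos_y_4 = 5; pos_z_4 = 3.5; radius_4 = 1.5; pos_x_5 = 6; pos_y_5 = 1.5; pos_z_5 = 4.5; pos_x_6 = 1.5; pos_y_6 = 5; pos_z_6 = 6.5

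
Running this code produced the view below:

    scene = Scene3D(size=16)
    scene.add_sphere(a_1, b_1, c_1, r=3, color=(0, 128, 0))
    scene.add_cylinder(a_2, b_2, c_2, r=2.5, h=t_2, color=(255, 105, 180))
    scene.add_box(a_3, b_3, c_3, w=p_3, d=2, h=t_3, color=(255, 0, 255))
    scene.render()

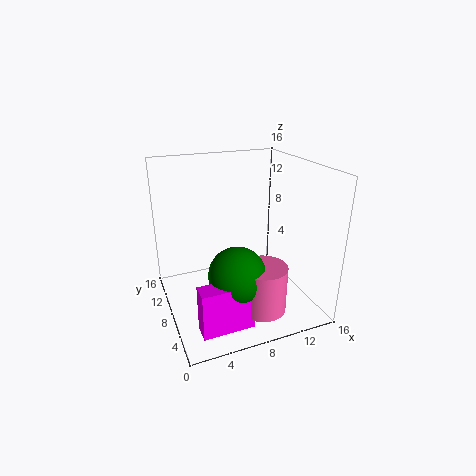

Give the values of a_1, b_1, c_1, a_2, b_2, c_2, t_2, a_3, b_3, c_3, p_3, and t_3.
a_1 = 6.5; b_1 = 4.5; c_1 = 5.5; a_2 = 9; b_2 = 3.5; c_2 = 1.5; t_2 = 5; a_3 = 2; b_3 = 2; c_3 = 0.5; p_3 = 5.5; t_3 = 5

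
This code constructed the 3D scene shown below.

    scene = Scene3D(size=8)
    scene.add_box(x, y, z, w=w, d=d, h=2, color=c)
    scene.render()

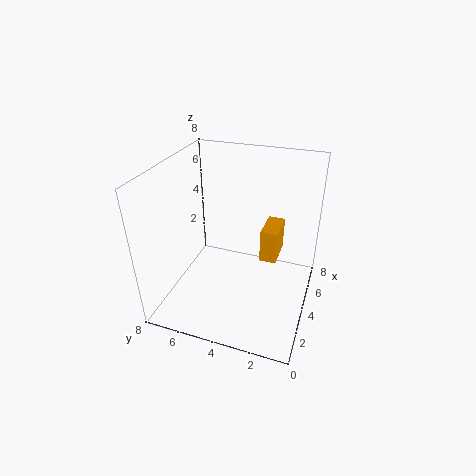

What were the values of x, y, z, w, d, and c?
x = 5, y = 2, z = 2, w = 2, d = 1, c = 'orange'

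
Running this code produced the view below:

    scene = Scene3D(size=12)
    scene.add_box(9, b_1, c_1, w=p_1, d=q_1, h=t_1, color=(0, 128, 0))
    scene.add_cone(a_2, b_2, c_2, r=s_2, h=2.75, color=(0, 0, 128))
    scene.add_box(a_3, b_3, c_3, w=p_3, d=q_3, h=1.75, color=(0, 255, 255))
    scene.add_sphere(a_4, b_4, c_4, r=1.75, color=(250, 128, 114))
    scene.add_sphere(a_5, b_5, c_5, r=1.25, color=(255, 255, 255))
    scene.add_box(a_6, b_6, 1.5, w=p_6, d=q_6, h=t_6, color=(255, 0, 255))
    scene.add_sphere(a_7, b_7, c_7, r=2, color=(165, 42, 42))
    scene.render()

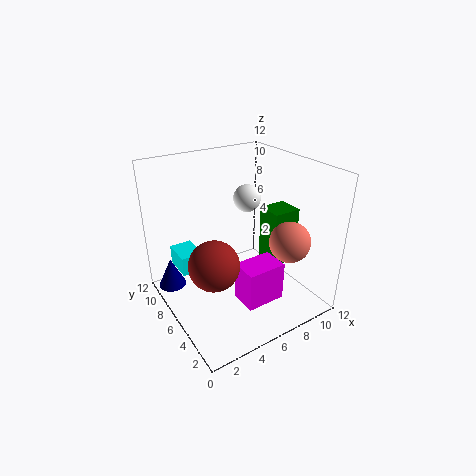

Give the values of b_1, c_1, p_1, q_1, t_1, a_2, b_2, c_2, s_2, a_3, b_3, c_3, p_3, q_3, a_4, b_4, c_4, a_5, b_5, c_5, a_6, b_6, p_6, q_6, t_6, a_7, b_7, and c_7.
b_1 = 4.75, c_1 = 2.75, p_1 = 2.5, q_1 = 2.25, t_1 = 5, a_2 = 1.5, b_2 = 10.5, c_2 = 0.25, s_2 = 1.25, a_3 = 2, b_3 = 8.75, c_3 = 2, p_3 = 2, q_3 = 2.75, a_4 = 9.75, b_4 = 3.75, c_4 = 5.5, a_5 = 8.75, b_5 = 8.75, c_5 = 8, a_6 = 4.75, b_6 = 2.25, p_6 = 3.25, q_6 = 2.25, t_6 = 3.25, a_7 = 3, b_7 = 4.75, c_7 = 5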